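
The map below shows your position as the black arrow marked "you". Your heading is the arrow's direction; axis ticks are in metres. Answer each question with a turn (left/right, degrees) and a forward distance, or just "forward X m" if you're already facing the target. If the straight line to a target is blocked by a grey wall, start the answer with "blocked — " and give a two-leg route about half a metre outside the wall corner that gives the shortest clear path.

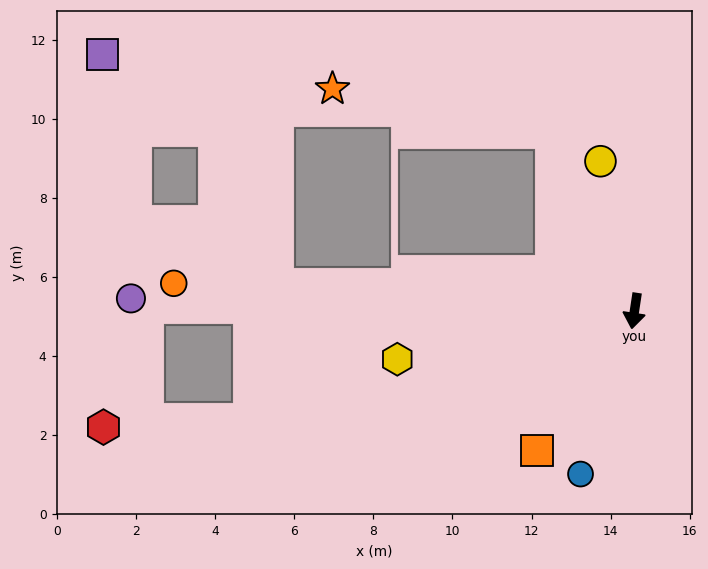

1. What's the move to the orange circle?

turn right 85°, forward 11.7 m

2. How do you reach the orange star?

blocked — turn right 147°, forward 5.0 m, then turn left 54°, forward 5.7 m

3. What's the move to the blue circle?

turn right 10°, forward 4.3 m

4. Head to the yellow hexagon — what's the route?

turn right 70°, forward 6.1 m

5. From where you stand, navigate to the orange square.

turn right 26°, forward 4.3 m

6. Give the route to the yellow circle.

turn right 159°, forward 3.9 m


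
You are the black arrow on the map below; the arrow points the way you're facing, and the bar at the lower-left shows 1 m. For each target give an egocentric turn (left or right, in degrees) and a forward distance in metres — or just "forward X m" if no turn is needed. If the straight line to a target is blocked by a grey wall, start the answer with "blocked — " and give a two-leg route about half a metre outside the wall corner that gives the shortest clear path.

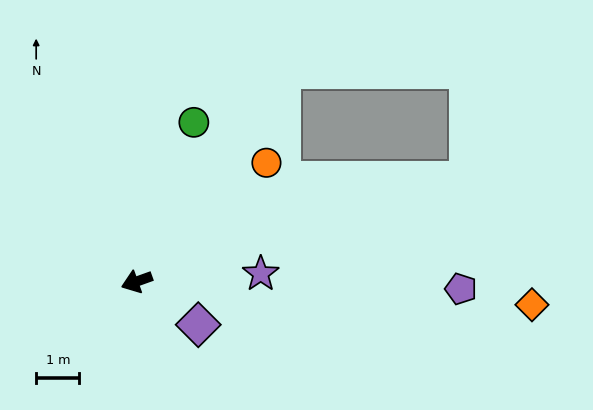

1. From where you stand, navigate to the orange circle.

turn right 157°, forward 4.1 m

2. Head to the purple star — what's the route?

turn left 164°, forward 2.9 m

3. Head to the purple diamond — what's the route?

turn left 125°, forward 1.7 m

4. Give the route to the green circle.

turn right 129°, forward 3.9 m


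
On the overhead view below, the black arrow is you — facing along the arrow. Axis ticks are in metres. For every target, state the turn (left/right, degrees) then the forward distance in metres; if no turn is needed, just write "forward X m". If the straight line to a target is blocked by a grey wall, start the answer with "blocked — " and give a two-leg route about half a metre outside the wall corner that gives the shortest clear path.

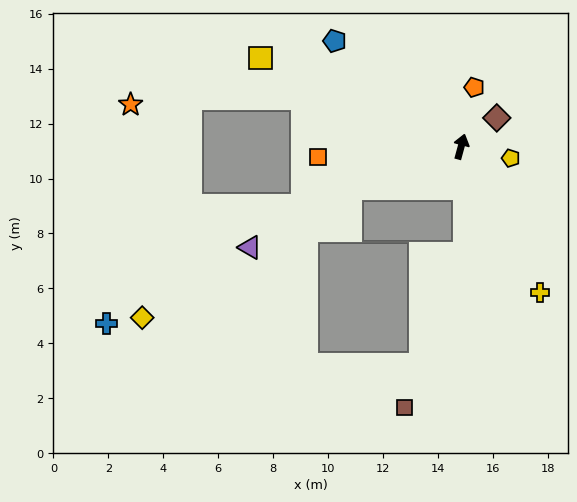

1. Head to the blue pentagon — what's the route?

turn left 65°, forward 6.0 m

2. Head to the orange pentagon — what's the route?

turn left 3°, forward 2.2 m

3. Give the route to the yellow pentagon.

turn right 88°, forward 1.9 m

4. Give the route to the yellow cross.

turn right 136°, forward 6.0 m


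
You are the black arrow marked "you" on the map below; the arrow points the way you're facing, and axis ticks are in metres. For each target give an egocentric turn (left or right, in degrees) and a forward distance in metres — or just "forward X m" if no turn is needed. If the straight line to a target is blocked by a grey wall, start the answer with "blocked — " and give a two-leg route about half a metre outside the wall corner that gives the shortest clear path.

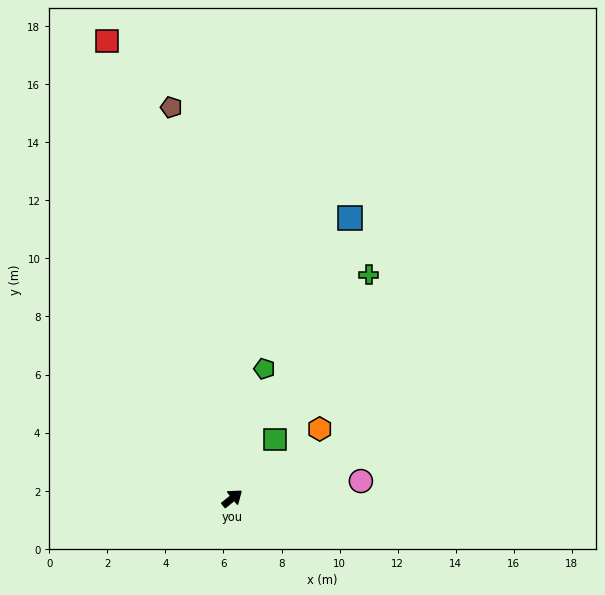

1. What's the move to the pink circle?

turn right 31°, forward 4.5 m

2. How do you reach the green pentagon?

turn left 37°, forward 4.6 m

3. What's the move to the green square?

turn left 15°, forward 2.5 m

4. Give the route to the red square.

turn left 66°, forward 16.3 m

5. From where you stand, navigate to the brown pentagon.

turn left 60°, forward 13.6 m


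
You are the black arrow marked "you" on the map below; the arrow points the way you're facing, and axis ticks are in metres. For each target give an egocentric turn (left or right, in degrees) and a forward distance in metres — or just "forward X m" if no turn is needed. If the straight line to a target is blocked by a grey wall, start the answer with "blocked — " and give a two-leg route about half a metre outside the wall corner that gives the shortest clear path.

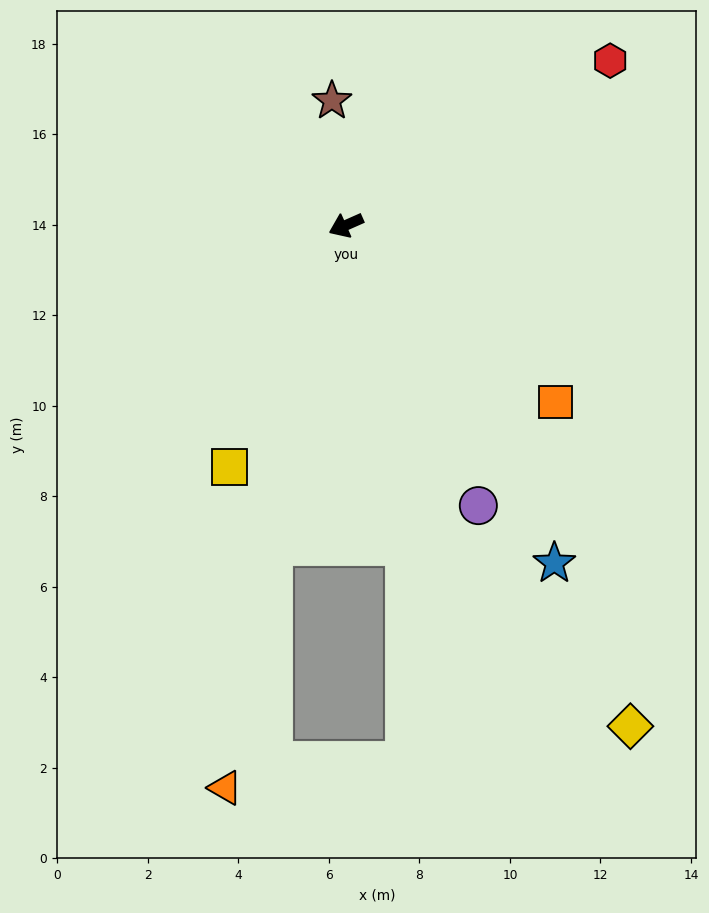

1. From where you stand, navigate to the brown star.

turn right 107°, forward 2.8 m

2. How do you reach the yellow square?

turn left 40°, forward 5.9 m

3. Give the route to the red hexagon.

turn right 172°, forward 6.9 m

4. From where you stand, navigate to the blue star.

turn left 98°, forward 8.8 m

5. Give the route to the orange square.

turn left 116°, forward 6.1 m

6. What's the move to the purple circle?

turn left 91°, forward 6.9 m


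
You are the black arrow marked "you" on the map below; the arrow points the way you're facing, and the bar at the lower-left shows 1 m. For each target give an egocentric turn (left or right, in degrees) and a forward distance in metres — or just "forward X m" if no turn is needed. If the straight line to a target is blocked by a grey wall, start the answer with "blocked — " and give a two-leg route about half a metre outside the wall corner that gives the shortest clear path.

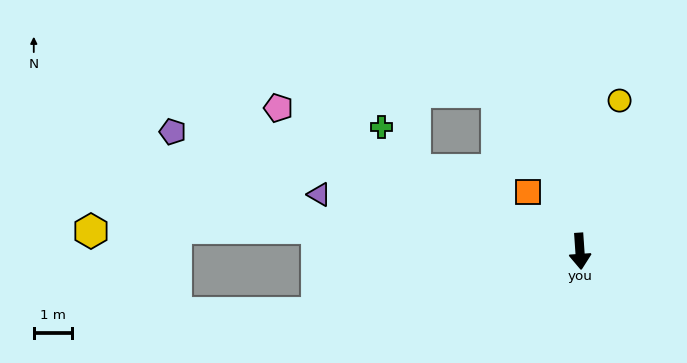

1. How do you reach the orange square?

turn right 143°, forward 2.1 m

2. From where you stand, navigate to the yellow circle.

turn left 161°, forward 4.1 m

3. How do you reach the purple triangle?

turn right 106°, forward 7.0 m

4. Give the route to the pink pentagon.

turn right 119°, forward 8.7 m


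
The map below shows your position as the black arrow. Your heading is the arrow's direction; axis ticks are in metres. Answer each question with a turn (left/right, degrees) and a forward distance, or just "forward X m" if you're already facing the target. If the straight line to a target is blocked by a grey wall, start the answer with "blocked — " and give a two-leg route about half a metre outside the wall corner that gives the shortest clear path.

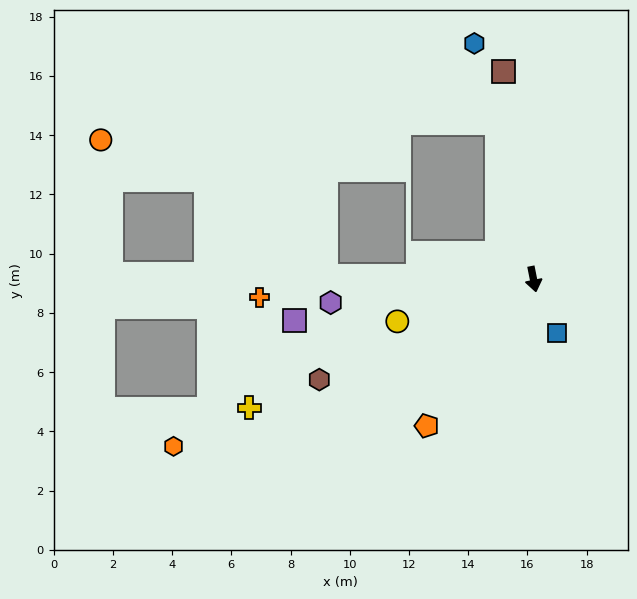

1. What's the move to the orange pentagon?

turn right 47°, forward 6.1 m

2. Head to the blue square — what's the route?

turn left 12°, forward 2.0 m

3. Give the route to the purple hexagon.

turn right 95°, forward 6.9 m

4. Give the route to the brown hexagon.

turn right 76°, forward 8.0 m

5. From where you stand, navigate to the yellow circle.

turn right 84°, forward 4.8 m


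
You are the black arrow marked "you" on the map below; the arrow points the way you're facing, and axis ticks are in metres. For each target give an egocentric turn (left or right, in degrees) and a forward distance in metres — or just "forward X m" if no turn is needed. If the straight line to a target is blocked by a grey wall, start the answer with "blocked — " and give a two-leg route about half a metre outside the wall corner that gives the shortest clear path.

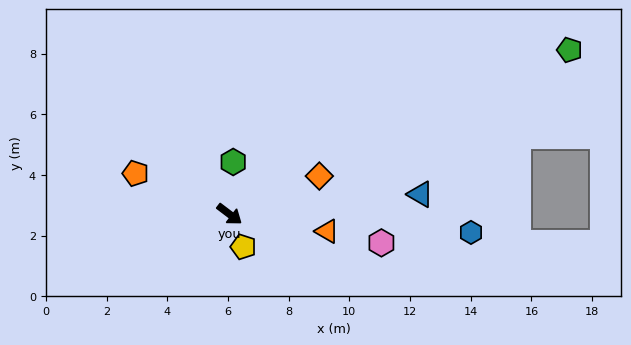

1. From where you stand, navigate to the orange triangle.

turn left 27°, forward 3.3 m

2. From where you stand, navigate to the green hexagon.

turn left 123°, forward 1.7 m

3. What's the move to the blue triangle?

turn left 43°, forward 6.3 m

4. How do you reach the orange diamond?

turn left 60°, forward 3.2 m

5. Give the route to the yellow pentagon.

turn right 30°, forward 1.2 m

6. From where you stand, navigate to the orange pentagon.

turn right 166°, forward 3.4 m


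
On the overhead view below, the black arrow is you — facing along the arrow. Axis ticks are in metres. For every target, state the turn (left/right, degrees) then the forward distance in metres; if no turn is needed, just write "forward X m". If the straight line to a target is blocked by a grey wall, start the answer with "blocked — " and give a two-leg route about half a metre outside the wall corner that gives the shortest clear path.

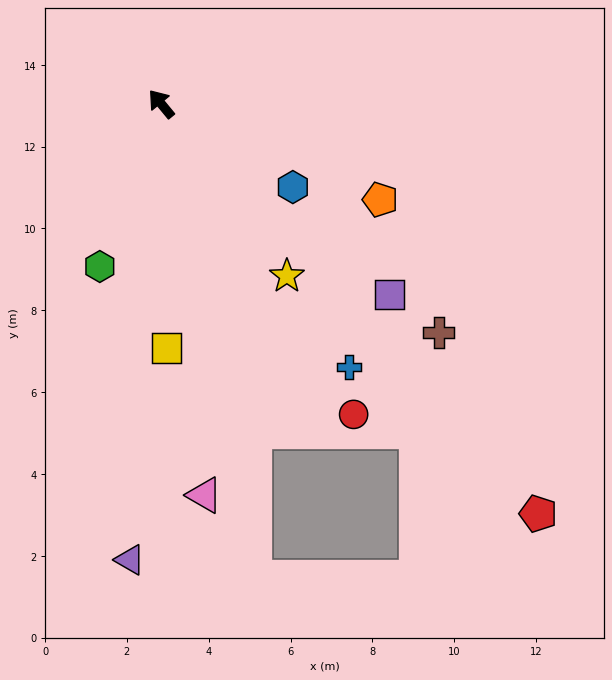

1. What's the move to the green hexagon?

turn left 120°, forward 4.3 m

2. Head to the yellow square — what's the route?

turn left 142°, forward 6.0 m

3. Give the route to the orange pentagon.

turn right 153°, forward 5.8 m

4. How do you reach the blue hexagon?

turn right 162°, forward 3.8 m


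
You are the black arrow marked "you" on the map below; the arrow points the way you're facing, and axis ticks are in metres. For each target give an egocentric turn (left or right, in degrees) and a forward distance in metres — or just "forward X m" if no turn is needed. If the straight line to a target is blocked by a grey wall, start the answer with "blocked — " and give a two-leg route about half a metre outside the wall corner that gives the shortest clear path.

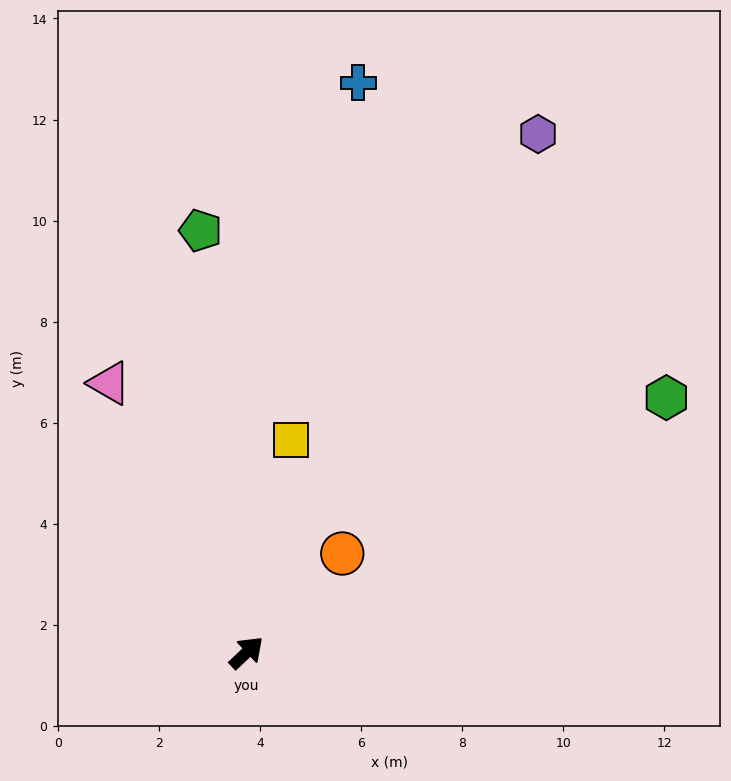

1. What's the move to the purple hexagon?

turn left 17°, forward 11.8 m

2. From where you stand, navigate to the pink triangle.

turn left 74°, forward 6.0 m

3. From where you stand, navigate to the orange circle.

turn left 3°, forward 2.7 m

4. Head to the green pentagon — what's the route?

turn left 53°, forward 8.4 m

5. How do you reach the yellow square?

turn left 35°, forward 4.3 m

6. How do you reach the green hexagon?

turn right 12°, forward 9.7 m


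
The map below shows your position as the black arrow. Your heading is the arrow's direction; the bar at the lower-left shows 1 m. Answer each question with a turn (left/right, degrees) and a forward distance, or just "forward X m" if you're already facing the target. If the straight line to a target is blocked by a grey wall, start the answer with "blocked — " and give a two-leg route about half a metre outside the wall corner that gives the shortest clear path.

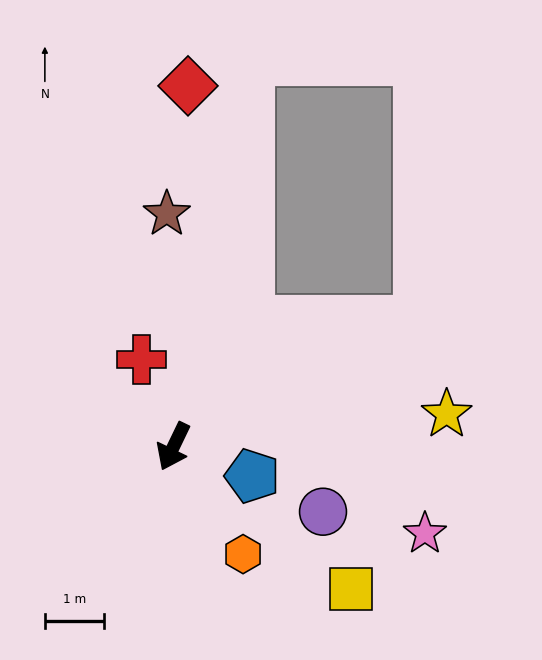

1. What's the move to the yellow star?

turn left 122°, forward 4.7 m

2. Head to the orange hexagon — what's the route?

turn left 59°, forward 2.2 m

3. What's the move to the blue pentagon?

turn left 95°, forward 1.4 m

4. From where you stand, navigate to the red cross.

turn right 134°, forward 1.6 m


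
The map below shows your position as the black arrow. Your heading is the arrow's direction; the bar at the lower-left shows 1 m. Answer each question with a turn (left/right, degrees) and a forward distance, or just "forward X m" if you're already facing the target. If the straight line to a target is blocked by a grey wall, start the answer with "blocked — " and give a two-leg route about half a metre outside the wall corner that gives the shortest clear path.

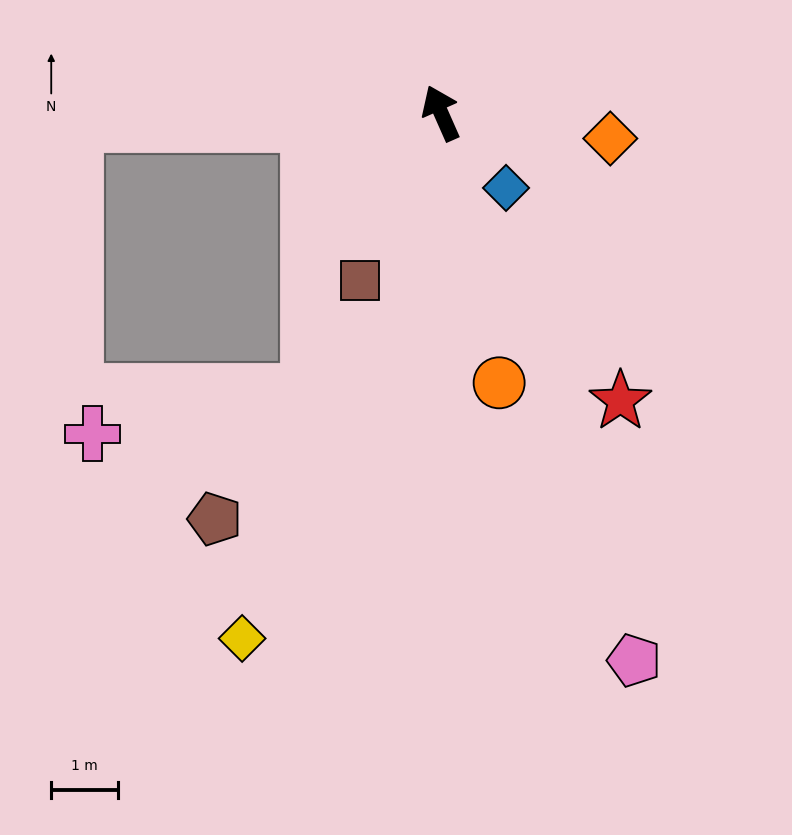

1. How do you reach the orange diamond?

turn right 122°, forward 2.6 m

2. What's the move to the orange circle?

turn left 168°, forward 4.1 m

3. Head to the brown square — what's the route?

turn left 130°, forward 2.8 m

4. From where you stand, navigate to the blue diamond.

turn right 163°, forward 1.5 m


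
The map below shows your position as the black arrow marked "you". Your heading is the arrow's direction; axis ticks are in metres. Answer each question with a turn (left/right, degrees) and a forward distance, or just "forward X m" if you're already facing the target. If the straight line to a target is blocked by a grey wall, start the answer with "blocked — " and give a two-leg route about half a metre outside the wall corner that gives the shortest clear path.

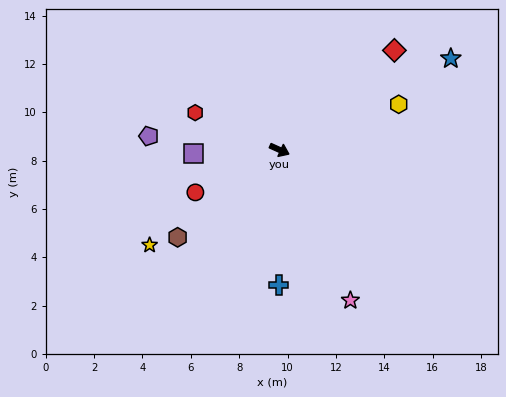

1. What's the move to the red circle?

turn right 129°, forward 3.9 m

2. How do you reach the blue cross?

turn right 66°, forward 5.6 m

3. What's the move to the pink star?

turn right 40°, forward 6.9 m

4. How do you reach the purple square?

turn right 153°, forward 3.5 m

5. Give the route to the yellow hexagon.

turn left 45°, forward 5.3 m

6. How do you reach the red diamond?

turn left 65°, forward 6.3 m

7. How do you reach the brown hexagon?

turn right 115°, forward 5.6 m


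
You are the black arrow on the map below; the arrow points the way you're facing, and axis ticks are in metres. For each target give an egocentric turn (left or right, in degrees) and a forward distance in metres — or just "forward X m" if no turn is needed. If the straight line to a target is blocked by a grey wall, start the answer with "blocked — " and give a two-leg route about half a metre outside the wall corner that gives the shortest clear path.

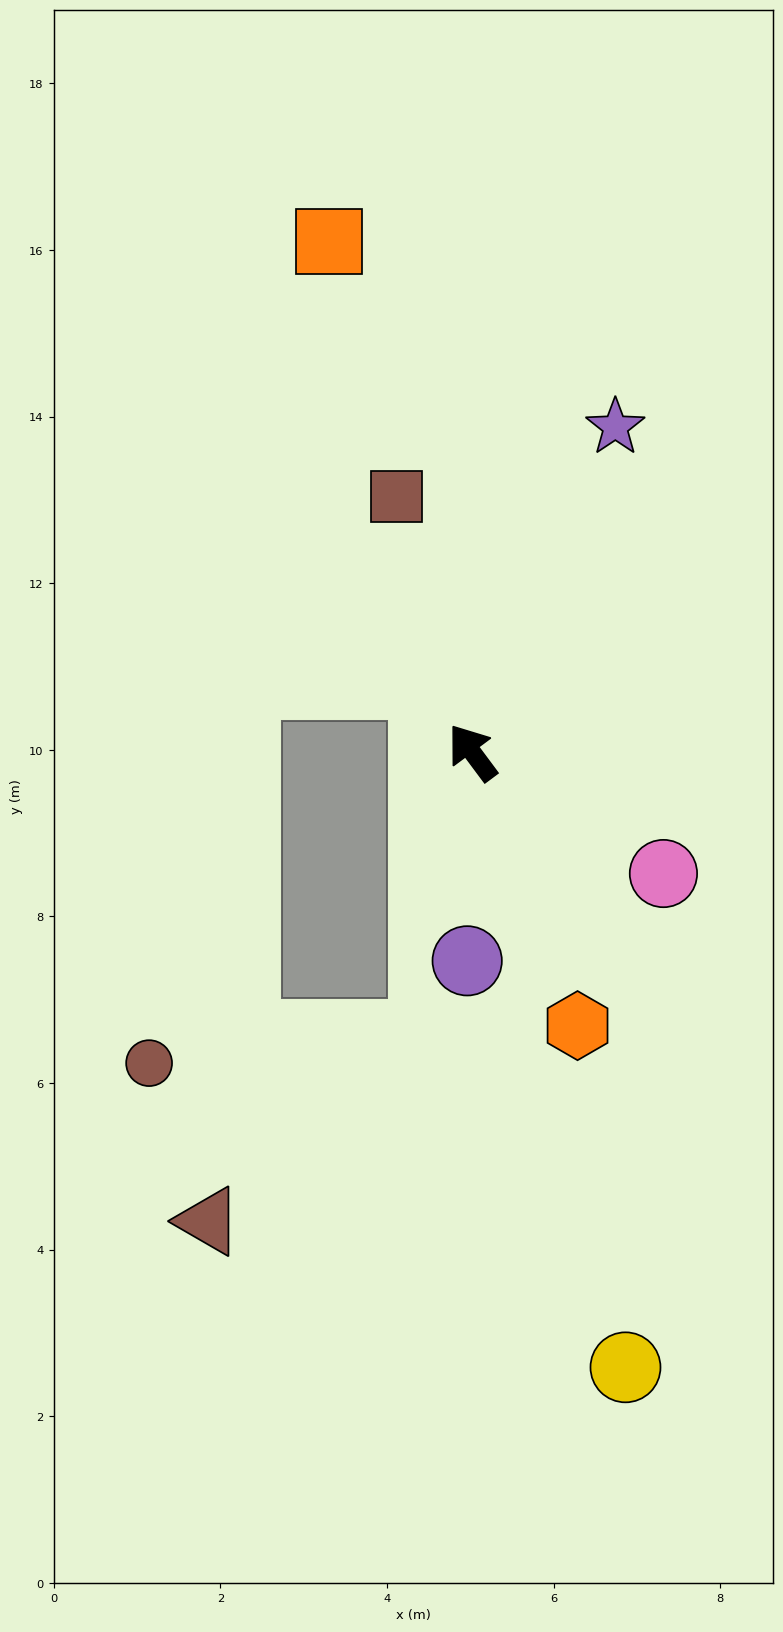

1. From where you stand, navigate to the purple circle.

turn left 142°, forward 2.5 m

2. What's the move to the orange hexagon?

turn left 164°, forward 3.5 m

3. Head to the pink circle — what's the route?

turn right 159°, forward 2.7 m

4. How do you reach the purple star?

turn right 60°, forward 4.3 m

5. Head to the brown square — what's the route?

turn right 20°, forward 3.2 m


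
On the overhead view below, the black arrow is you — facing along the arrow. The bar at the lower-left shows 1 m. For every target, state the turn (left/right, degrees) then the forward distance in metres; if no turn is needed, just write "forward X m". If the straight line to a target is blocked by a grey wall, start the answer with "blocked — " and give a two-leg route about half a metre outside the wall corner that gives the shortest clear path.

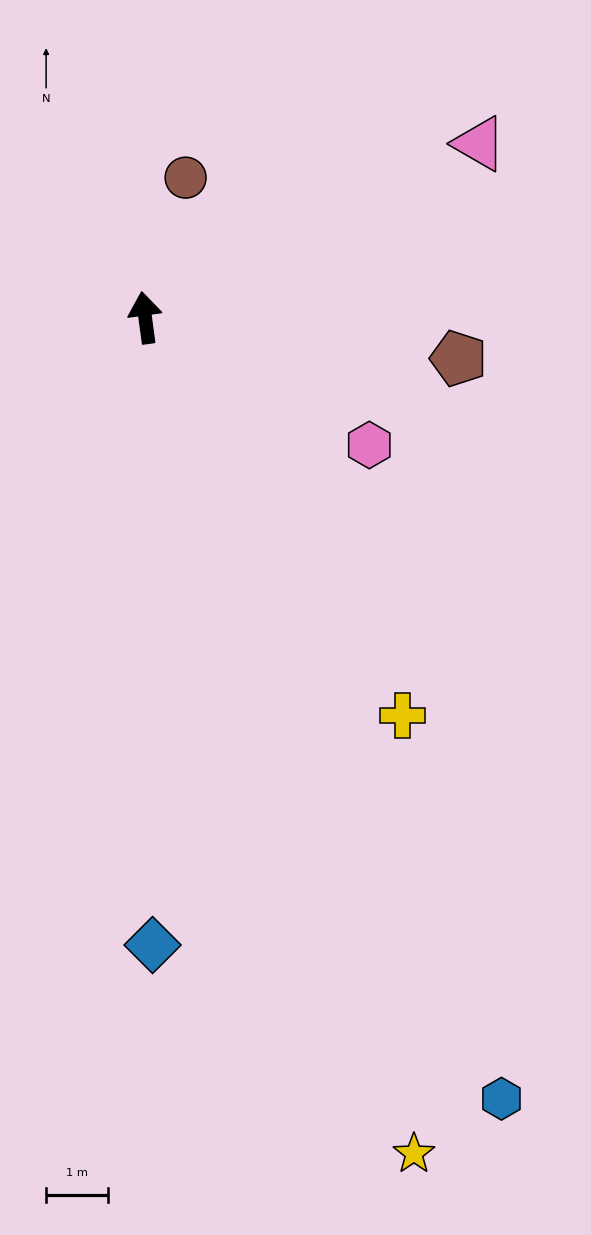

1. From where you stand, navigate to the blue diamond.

turn left 173°, forward 10.2 m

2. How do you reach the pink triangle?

turn right 70°, forward 6.1 m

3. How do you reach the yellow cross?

turn right 155°, forward 7.7 m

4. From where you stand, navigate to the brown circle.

turn right 24°, forward 2.4 m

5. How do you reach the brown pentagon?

turn right 105°, forward 5.1 m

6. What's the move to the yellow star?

turn right 170°, forward 14.3 m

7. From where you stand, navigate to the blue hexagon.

turn right 163°, forward 13.9 m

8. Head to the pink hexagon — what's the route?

turn right 127°, forward 4.2 m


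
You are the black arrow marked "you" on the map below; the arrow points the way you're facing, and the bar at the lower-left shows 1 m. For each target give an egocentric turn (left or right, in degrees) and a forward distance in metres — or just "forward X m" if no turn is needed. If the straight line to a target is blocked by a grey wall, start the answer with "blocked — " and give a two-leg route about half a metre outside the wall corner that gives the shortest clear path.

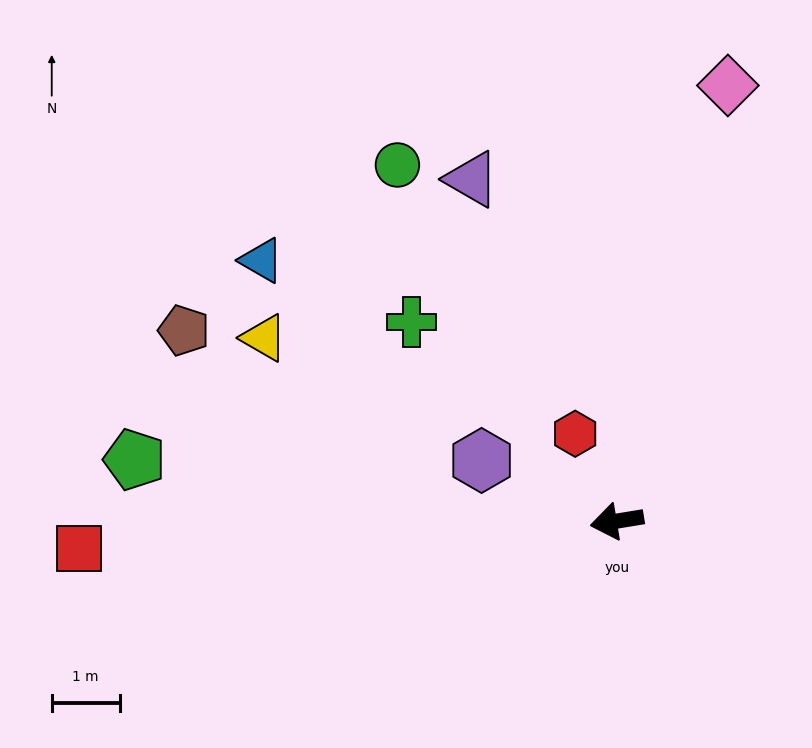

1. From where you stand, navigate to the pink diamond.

turn right 114°, forward 6.6 m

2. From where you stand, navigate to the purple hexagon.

turn right 33°, forward 2.2 m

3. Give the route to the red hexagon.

turn right 74°, forward 1.4 m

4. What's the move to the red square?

turn right 6°, forward 7.9 m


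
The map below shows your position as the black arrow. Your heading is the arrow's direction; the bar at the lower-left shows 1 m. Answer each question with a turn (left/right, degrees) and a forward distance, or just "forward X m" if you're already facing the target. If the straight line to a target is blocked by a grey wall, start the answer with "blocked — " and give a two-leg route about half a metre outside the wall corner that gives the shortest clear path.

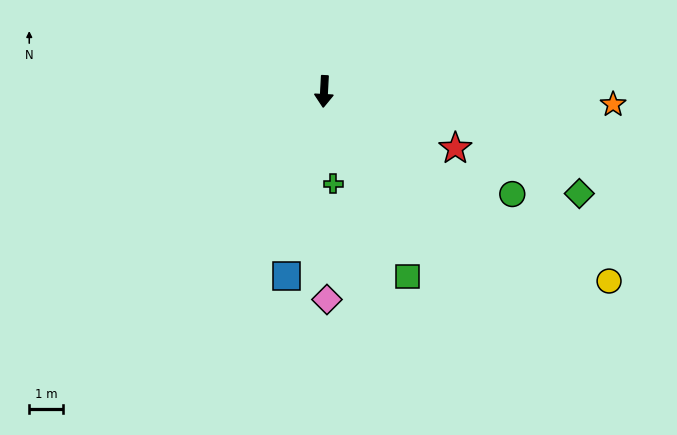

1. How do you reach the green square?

turn left 27°, forward 6.1 m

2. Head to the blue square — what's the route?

turn right 8°, forward 5.7 m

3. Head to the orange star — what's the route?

turn left 90°, forward 8.7 m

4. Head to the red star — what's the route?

turn left 70°, forward 4.3 m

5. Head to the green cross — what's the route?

turn left 9°, forward 2.8 m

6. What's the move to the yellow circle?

turn left 59°, forward 10.3 m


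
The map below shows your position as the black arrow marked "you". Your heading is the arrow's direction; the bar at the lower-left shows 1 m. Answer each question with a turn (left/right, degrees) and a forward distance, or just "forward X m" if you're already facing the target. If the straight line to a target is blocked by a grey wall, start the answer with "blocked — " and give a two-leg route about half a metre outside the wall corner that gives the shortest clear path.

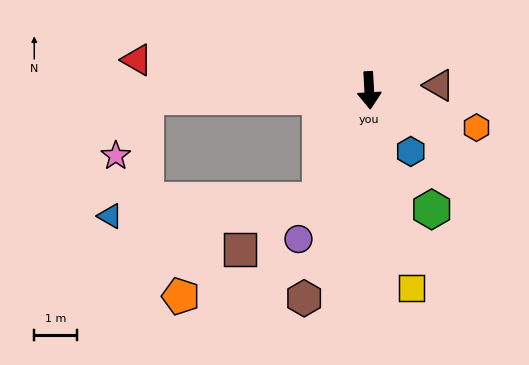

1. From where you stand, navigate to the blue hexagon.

turn left 31°, forward 1.7 m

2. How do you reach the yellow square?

turn left 9°, forward 4.8 m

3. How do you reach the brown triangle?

turn left 91°, forward 1.6 m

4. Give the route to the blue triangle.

blocked — turn right 27°, forward 2.8 m, then turn right 62°, forward 5.0 m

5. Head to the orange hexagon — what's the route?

turn left 68°, forward 2.7 m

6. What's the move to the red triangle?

turn right 101°, forward 5.5 m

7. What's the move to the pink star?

blocked — turn right 92°, forward 5.3 m, then turn left 62°, forward 1.6 m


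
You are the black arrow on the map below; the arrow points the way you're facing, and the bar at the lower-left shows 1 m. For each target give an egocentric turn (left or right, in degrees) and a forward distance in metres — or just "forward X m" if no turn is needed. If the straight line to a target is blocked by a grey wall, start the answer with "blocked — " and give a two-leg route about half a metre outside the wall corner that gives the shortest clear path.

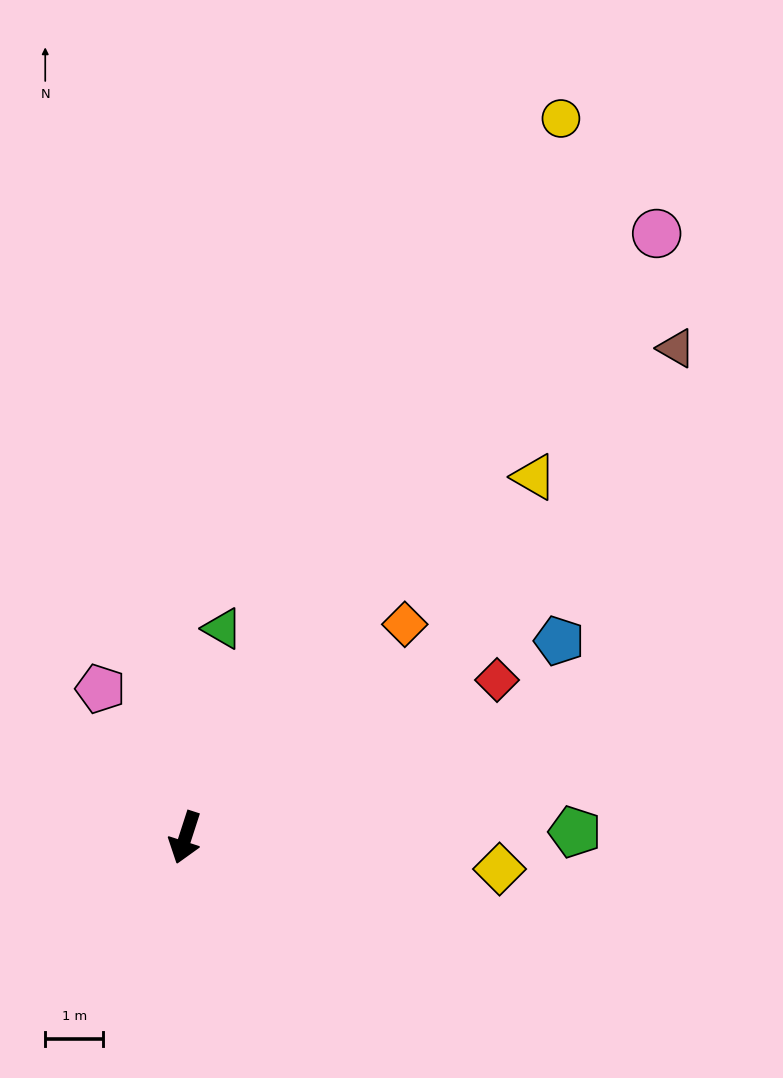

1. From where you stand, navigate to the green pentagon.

turn left 109°, forward 6.7 m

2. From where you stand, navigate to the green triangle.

turn right 172°, forward 3.7 m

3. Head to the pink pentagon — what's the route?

turn right 132°, forward 2.9 m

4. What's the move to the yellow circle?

turn left 170°, forward 14.0 m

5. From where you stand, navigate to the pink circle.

turn left 160°, forward 13.2 m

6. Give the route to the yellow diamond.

turn left 102°, forward 5.4 m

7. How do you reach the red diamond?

turn left 135°, forward 6.0 m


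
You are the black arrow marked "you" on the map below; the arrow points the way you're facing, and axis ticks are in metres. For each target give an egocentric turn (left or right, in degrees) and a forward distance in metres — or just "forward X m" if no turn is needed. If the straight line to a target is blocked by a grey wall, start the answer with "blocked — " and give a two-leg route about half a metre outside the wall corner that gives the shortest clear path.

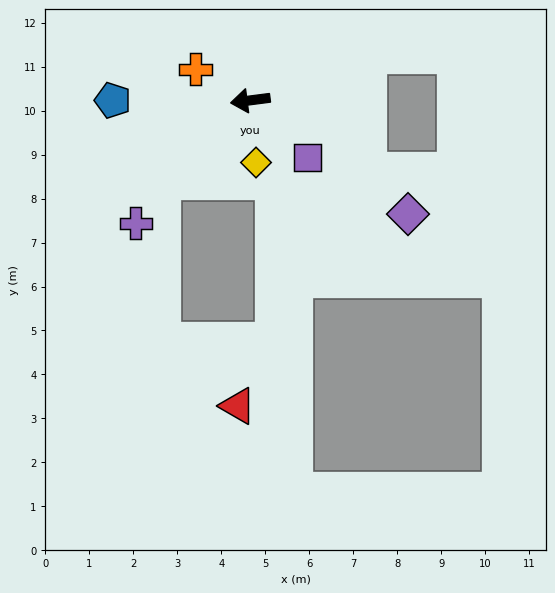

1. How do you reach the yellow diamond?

turn left 88°, forward 1.4 m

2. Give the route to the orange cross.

turn right 37°, forward 1.4 m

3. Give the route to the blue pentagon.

turn right 7°, forward 3.1 m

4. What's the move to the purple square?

turn left 128°, forward 1.8 m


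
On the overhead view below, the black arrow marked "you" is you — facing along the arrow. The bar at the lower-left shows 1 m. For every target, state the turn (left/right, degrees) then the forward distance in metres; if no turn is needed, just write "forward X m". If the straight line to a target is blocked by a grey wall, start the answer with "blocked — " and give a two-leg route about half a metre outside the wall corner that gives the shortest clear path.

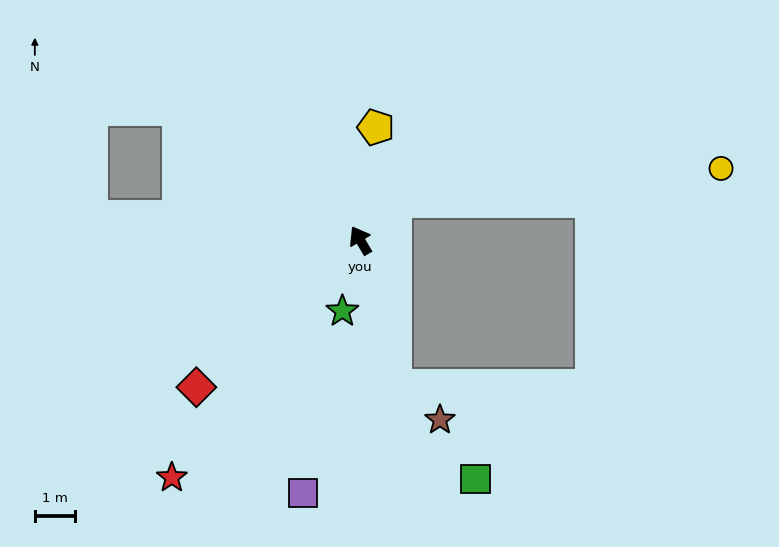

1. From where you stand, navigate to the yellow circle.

blocked — turn right 72°, forward 1.3 m, then turn right 43°, forward 8.1 m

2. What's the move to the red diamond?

turn left 101°, forward 5.5 m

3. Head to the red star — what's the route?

turn left 111°, forward 7.5 m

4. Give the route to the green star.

turn left 135°, forward 1.8 m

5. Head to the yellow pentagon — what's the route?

turn right 38°, forward 2.8 m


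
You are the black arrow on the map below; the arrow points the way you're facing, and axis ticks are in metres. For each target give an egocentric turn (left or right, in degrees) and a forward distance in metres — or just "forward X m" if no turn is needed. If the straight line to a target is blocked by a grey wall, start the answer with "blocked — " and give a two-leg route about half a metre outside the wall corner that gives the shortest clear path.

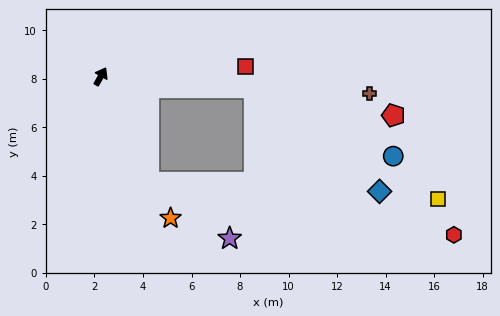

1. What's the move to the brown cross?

turn right 64°, forward 11.1 m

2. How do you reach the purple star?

blocked — turn right 126°, forward 4.8 m, then turn left 30°, forward 4.0 m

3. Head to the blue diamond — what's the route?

blocked — turn right 65°, forward 6.3 m, then turn right 35°, forward 6.7 m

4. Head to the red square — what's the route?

turn right 57°, forward 6.0 m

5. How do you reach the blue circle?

blocked — turn right 65°, forward 6.3 m, then turn right 21°, forward 6.4 m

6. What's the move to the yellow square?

blocked — turn right 65°, forward 6.3 m, then turn right 26°, forward 8.9 m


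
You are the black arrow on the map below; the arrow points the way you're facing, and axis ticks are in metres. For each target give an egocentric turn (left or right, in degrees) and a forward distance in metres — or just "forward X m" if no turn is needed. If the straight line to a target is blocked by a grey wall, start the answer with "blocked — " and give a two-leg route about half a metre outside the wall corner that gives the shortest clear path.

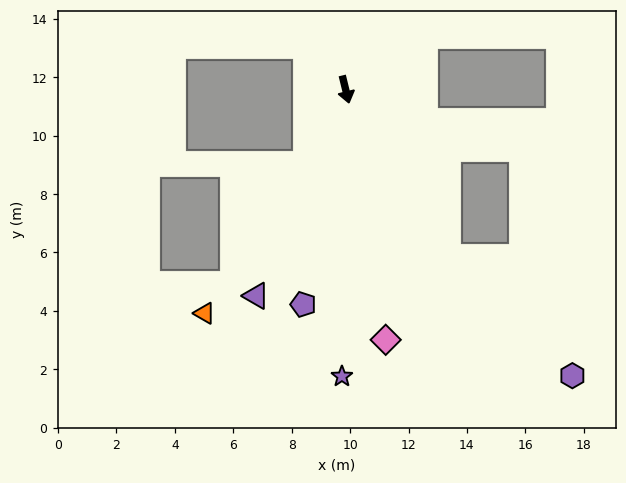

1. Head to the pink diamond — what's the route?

turn right 5°, forward 8.7 m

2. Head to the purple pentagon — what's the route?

turn right 25°, forward 7.5 m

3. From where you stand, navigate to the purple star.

turn right 14°, forward 9.8 m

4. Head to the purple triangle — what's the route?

turn right 37°, forward 7.7 m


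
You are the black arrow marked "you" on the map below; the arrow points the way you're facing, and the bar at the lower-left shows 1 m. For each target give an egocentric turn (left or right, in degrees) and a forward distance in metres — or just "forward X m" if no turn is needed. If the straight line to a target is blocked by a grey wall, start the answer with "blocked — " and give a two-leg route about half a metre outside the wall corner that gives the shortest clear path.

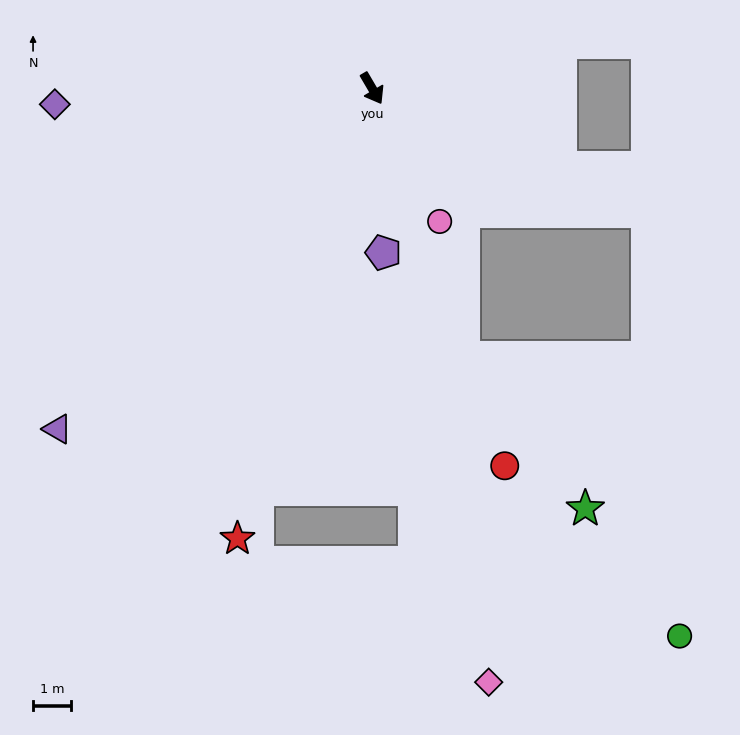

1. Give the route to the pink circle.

turn right 3°, forward 3.9 m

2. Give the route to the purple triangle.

turn right 73°, forward 12.2 m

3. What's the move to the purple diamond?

turn right 118°, forward 8.3 m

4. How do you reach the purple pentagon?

turn right 26°, forward 4.3 m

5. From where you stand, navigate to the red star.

turn right 47°, forward 12.3 m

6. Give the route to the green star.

blocked — turn right 12°, forward 7.4 m, then turn left 21°, forward 5.1 m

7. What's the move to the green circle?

blocked — turn left 35°, forward 7.9 m, then turn right 61°, forward 11.1 m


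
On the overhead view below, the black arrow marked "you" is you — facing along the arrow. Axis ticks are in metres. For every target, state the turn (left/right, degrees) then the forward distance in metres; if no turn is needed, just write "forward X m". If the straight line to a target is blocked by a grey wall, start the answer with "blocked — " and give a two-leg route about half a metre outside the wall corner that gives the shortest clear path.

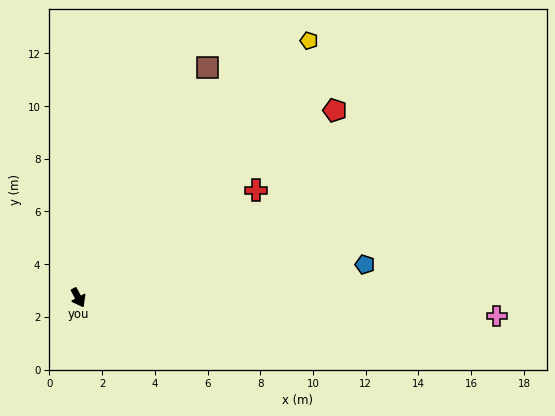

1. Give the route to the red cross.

turn left 93°, forward 7.9 m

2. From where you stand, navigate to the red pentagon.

turn left 98°, forward 12.0 m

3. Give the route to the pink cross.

turn left 59°, forward 15.9 m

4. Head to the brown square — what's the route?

turn left 122°, forward 10.0 m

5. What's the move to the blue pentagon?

turn left 68°, forward 10.9 m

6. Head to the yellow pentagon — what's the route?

turn left 110°, forward 13.1 m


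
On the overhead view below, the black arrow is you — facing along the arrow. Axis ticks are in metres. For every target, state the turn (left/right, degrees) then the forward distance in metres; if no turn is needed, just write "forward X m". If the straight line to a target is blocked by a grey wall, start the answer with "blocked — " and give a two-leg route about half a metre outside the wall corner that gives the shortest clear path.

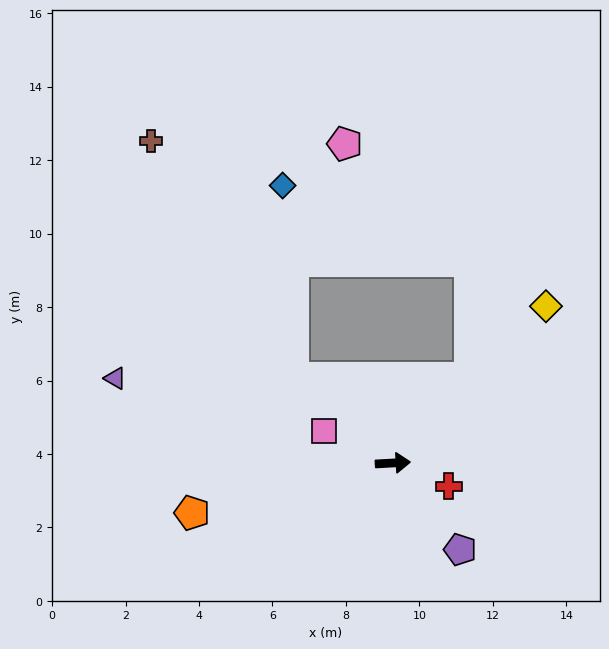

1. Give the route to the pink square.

turn left 152°, forward 2.1 m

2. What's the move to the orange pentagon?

turn right 169°, forward 5.6 m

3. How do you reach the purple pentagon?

turn right 55°, forward 3.0 m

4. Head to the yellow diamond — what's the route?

turn left 43°, forward 6.0 m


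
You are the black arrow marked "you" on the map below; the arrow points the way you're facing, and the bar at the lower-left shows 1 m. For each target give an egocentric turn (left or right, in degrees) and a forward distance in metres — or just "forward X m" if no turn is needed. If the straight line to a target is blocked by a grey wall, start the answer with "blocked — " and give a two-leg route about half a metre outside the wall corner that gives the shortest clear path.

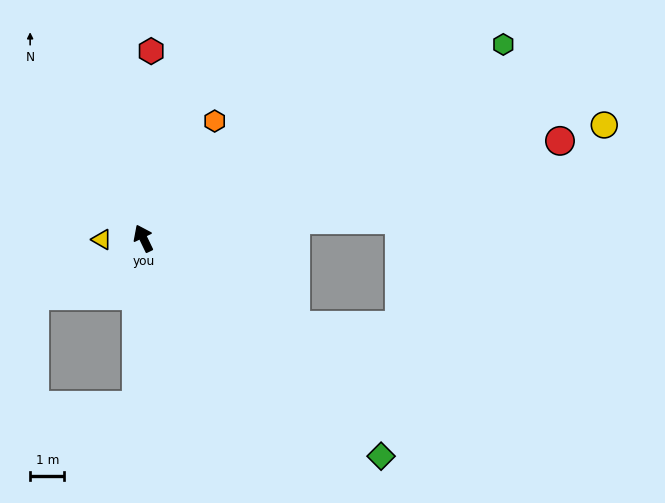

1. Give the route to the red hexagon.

turn right 28°, forward 5.5 m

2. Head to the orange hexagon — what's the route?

turn right 57°, forward 4.0 m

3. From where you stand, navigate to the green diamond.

turn right 158°, forward 9.4 m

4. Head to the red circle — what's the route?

turn right 103°, forward 12.5 m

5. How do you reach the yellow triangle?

turn left 66°, forward 1.2 m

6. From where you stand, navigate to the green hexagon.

turn right 87°, forward 12.0 m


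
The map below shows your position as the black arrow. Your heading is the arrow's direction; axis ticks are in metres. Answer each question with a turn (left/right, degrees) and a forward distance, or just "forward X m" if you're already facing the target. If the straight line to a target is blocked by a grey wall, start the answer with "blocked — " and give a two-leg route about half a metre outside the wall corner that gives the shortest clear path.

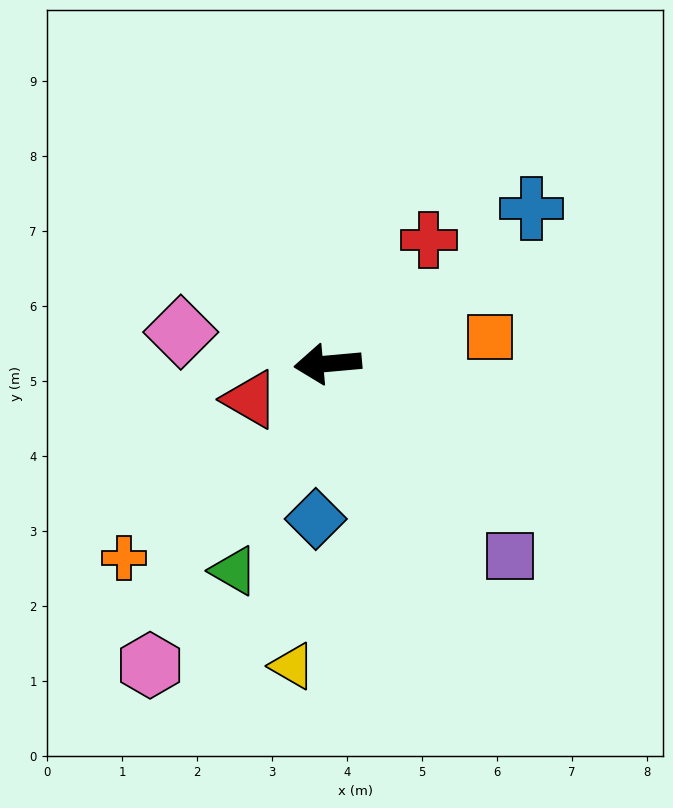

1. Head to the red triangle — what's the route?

turn left 20°, forward 1.1 m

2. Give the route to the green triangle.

turn left 60°, forward 3.0 m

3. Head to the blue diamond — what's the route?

turn left 80°, forward 2.1 m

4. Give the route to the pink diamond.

turn right 17°, forward 2.0 m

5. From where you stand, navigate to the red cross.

turn right 134°, forward 2.1 m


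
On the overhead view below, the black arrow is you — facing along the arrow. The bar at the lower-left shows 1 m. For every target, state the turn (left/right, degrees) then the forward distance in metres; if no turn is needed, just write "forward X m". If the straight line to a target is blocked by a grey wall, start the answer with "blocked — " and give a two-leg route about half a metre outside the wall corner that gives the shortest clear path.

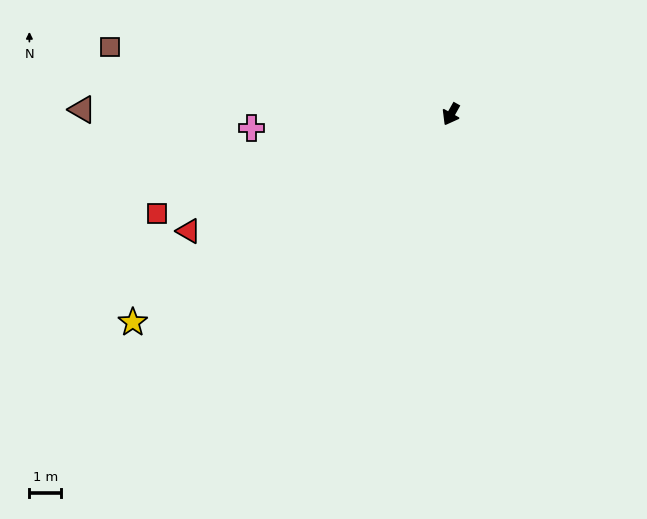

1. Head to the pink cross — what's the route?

turn right 57°, forward 6.3 m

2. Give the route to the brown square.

turn right 72°, forward 11.0 m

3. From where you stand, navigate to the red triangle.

turn right 37°, forward 9.1 m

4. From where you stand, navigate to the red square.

turn right 42°, forward 9.8 m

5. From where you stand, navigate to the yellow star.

turn right 28°, forward 12.0 m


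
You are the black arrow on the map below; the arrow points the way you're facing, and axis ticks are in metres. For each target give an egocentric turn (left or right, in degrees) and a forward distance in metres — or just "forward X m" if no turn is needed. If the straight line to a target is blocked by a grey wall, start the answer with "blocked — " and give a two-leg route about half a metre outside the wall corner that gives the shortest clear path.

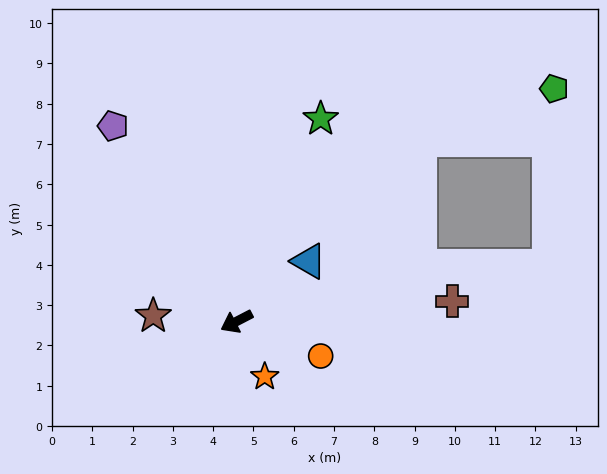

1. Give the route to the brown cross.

turn left 158°, forward 5.4 m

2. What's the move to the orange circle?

turn left 130°, forward 2.3 m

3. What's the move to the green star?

turn right 140°, forward 5.4 m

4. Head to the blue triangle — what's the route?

turn right 168°, forward 2.3 m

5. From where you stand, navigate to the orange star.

turn left 90°, forward 1.5 m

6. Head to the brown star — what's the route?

turn right 31°, forward 2.1 m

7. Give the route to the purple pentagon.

turn right 85°, forward 5.7 m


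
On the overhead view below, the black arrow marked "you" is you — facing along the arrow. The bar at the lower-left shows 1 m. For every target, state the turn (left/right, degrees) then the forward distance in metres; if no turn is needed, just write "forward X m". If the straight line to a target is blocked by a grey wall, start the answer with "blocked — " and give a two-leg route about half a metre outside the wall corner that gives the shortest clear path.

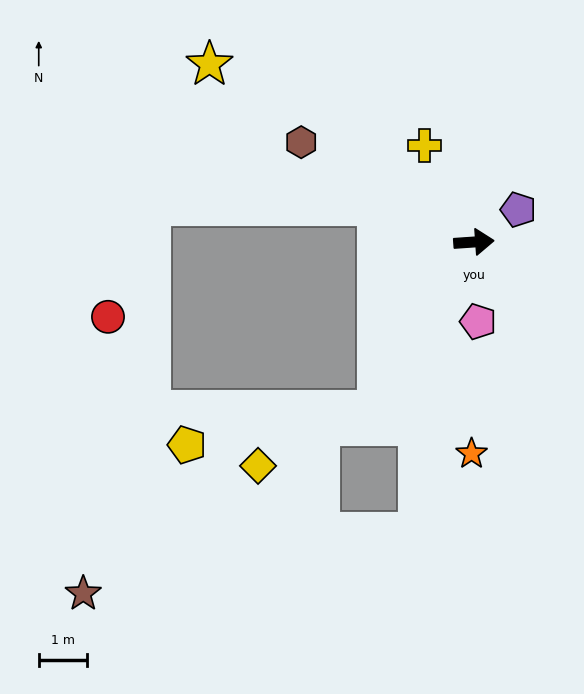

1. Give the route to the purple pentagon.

turn left 32°, forward 1.1 m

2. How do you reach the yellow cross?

turn left 113°, forward 2.3 m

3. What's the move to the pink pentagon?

turn right 91°, forward 1.7 m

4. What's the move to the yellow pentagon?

blocked — turn right 124°, forward 4.1 m, then turn right 50°, forward 4.0 m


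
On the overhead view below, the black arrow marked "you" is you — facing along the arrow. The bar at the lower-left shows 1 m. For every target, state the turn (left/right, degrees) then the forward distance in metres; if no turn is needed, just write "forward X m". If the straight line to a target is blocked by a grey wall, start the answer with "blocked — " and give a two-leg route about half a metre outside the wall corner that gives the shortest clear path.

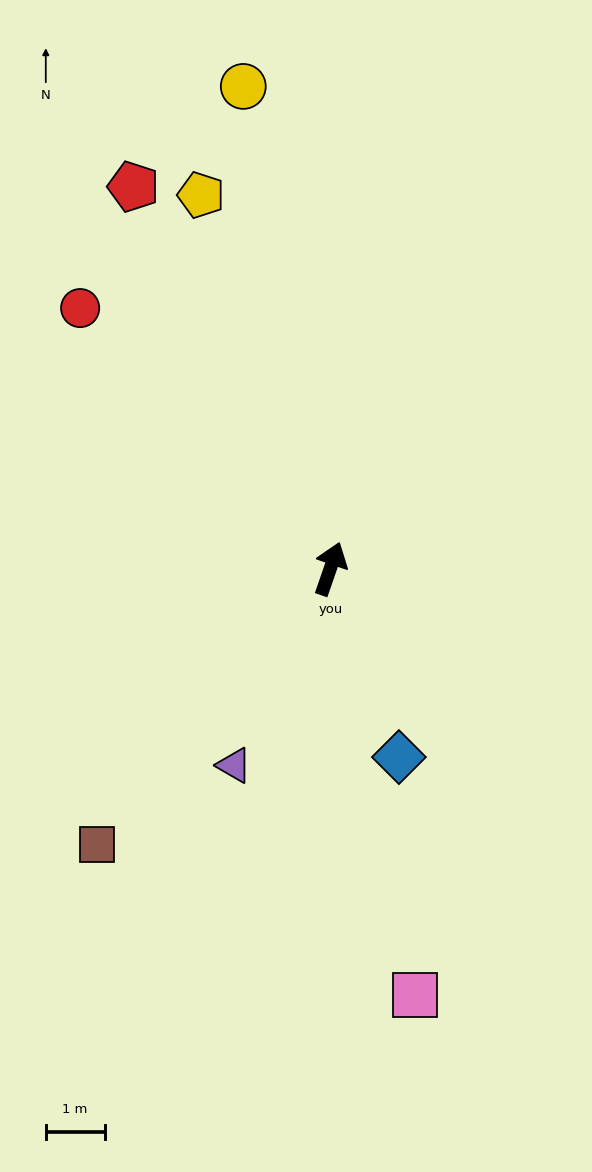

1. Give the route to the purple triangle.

turn left 173°, forward 3.7 m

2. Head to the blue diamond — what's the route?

turn right 141°, forward 3.4 m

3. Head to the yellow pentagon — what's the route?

turn left 38°, forward 6.7 m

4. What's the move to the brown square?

turn left 159°, forward 6.2 m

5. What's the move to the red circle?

turn left 63°, forward 6.1 m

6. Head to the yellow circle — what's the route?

turn left 29°, forward 8.3 m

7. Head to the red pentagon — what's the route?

turn left 46°, forward 7.3 m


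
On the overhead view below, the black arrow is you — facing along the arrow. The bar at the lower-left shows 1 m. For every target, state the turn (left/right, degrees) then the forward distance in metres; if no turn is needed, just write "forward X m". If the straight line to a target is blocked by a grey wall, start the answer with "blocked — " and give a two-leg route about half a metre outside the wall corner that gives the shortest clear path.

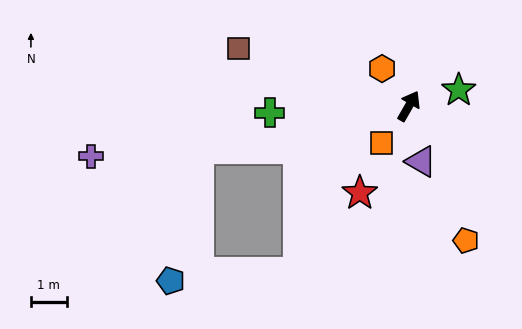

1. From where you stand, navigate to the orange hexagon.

turn left 66°, forward 1.3 m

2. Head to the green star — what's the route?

turn right 42°, forward 1.5 m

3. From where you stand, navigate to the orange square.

turn left 173°, forward 1.3 m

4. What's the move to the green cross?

turn left 123°, forward 3.9 m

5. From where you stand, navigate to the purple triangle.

turn right 138°, forward 1.6 m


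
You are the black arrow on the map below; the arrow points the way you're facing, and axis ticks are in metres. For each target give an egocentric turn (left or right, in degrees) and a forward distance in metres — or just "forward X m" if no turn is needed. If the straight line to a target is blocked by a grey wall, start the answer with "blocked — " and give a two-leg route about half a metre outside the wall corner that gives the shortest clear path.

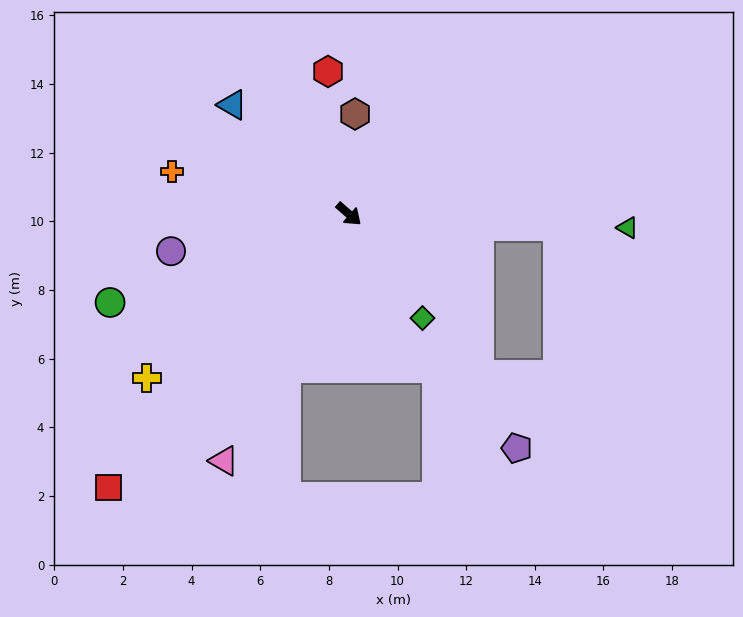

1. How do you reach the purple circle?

turn right 127°, forward 5.3 m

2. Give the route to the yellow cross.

turn right 100°, forward 7.6 m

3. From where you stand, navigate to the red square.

turn right 90°, forward 10.6 m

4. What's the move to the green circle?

turn right 119°, forward 7.4 m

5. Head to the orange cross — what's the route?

turn right 152°, forward 5.3 m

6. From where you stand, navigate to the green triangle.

turn left 38°, forward 8.1 m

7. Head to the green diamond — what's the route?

turn right 14°, forward 3.7 m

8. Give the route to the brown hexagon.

turn left 128°, forward 2.9 m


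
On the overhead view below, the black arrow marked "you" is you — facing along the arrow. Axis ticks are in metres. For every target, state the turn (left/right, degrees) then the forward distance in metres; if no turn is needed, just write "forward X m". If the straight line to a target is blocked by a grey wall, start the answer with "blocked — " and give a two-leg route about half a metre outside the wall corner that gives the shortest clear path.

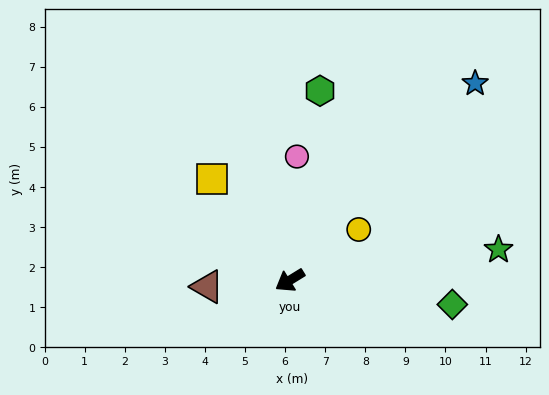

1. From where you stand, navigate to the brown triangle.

turn right 27°, forward 2.1 m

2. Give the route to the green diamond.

turn left 140°, forward 4.1 m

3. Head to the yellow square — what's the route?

turn right 84°, forward 3.2 m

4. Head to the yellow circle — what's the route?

turn right 175°, forward 2.1 m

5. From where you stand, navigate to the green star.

turn left 157°, forward 5.3 m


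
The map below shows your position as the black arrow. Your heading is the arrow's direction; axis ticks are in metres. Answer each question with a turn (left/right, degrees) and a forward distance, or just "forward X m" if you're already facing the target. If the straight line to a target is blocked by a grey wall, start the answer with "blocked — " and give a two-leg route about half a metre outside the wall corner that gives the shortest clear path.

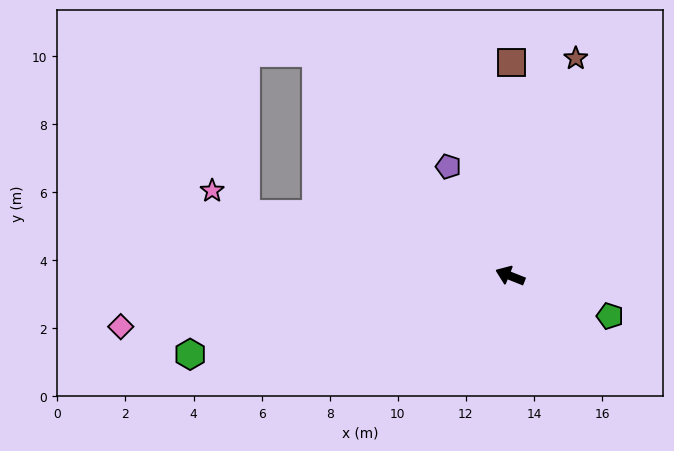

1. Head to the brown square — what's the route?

turn right 69°, forward 6.3 m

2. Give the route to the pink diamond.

turn left 29°, forward 11.5 m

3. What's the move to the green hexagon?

turn left 35°, forward 9.7 m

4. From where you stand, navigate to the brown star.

turn right 85°, forward 6.7 m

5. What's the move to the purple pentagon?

turn right 39°, forward 3.7 m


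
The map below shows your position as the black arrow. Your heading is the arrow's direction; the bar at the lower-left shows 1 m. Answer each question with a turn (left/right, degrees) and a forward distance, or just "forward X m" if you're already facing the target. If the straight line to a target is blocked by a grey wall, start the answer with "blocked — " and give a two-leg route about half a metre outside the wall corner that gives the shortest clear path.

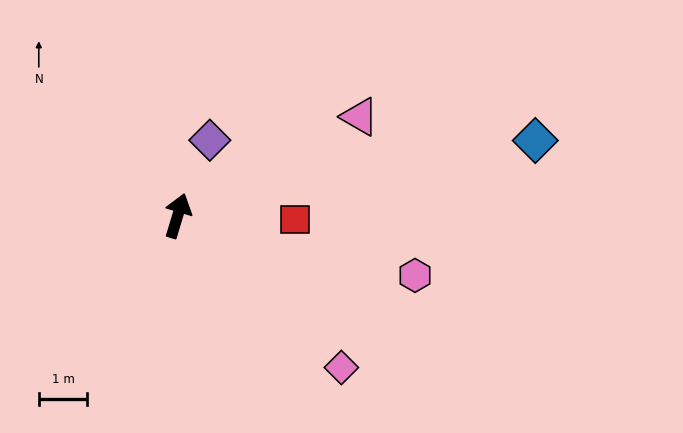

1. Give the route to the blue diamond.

turn right 61°, forward 7.5 m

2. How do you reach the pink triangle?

turn right 45°, forward 4.2 m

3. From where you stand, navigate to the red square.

turn right 75°, forward 2.4 m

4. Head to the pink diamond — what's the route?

turn right 116°, forward 4.6 m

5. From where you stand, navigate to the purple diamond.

turn right 6°, forward 1.7 m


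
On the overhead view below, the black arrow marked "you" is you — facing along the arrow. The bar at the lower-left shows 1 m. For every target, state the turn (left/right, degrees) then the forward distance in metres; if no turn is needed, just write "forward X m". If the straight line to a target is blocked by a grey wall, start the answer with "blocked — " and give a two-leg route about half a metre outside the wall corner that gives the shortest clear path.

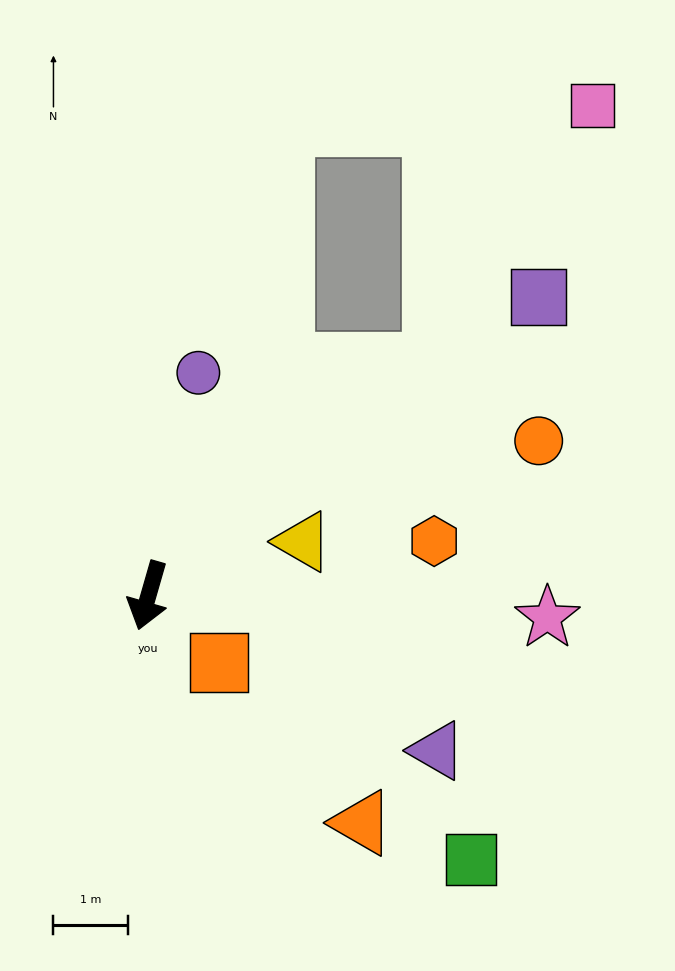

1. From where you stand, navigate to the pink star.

turn left 103°, forward 5.4 m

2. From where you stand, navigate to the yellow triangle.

turn left 125°, forward 2.2 m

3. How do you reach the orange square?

turn left 63°, forward 1.3 m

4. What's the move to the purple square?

turn left 143°, forward 6.6 m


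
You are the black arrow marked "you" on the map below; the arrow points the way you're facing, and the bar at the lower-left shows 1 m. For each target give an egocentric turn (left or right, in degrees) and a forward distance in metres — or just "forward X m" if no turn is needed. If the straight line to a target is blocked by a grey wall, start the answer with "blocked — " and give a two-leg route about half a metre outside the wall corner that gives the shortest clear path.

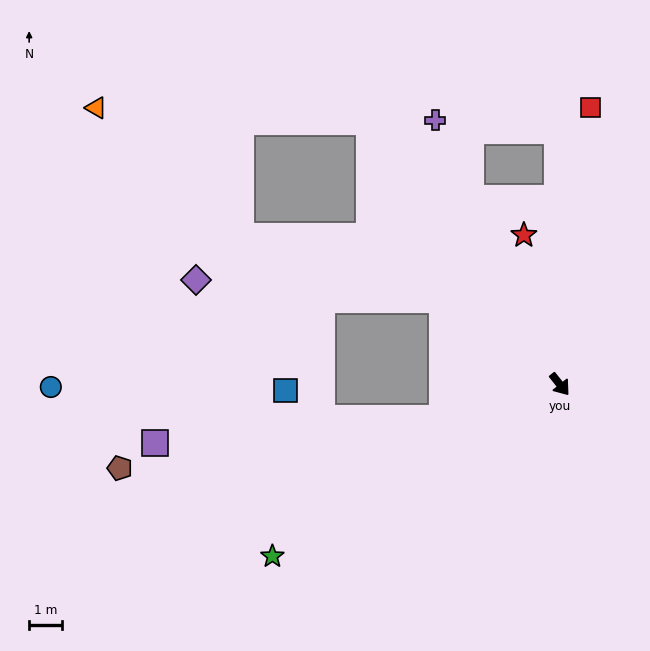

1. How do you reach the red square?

turn left 135°, forward 8.6 m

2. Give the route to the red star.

turn left 155°, forward 4.7 m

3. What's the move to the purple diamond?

blocked — turn right 164°, forward 4.5 m, then turn left 31°, forward 7.6 m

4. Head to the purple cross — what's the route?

turn left 167°, forward 9.0 m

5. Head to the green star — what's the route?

turn right 98°, forward 10.3 m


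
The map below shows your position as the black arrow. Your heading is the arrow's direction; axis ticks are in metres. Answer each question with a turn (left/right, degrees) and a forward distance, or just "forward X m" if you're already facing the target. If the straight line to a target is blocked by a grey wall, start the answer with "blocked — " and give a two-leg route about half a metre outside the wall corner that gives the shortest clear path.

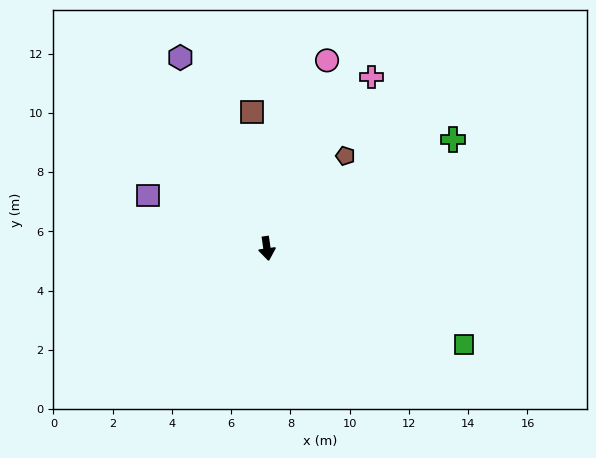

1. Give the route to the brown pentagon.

turn left 132°, forward 4.1 m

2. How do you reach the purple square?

turn right 122°, forward 4.4 m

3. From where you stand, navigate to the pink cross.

turn left 141°, forward 6.8 m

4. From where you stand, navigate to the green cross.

turn left 112°, forward 7.3 m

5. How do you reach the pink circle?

turn left 154°, forward 6.7 m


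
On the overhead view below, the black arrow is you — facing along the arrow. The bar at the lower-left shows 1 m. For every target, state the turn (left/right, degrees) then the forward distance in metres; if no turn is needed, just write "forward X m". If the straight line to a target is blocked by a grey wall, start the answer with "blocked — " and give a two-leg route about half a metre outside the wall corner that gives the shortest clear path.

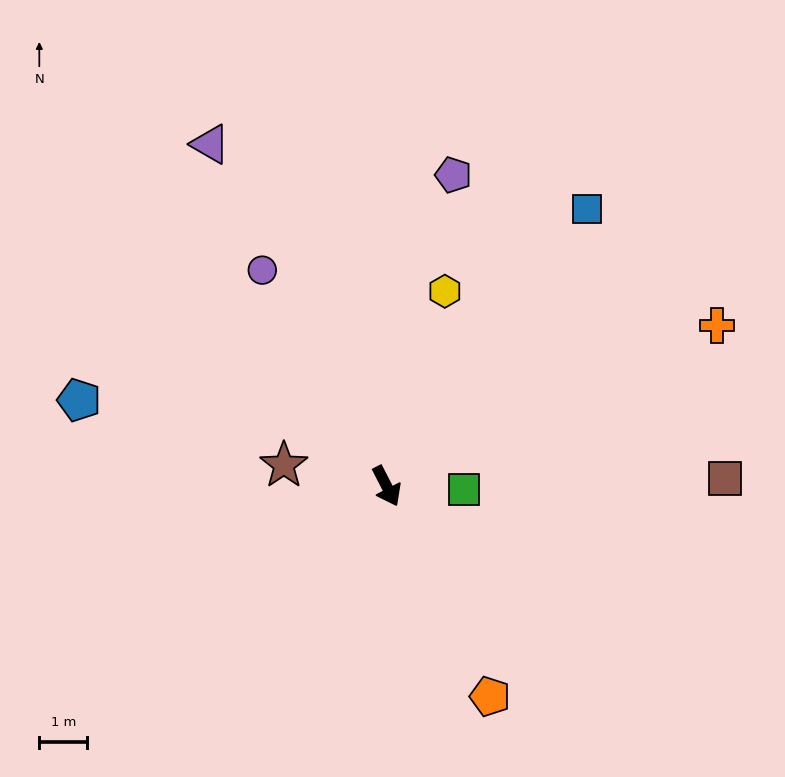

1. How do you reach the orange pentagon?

forward 4.9 m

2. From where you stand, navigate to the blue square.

turn left 117°, forward 7.1 m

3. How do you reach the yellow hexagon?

turn left 136°, forward 4.2 m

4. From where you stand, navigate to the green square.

turn left 60°, forward 1.6 m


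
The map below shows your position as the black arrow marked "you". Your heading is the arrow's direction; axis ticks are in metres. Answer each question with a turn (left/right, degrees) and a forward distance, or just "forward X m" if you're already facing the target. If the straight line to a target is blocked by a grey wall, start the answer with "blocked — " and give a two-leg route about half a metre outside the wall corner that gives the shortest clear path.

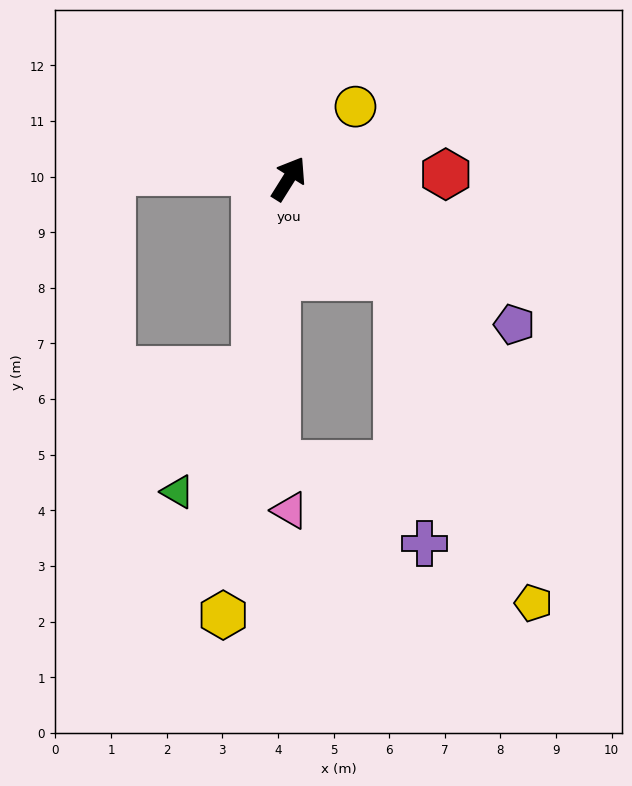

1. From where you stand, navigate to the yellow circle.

turn right 11°, forward 1.8 m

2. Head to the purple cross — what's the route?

blocked — turn right 100°, forward 2.6 m, then turn right 42°, forward 4.8 m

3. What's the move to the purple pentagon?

turn right 91°, forward 4.8 m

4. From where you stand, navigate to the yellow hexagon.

turn right 157°, forward 7.9 m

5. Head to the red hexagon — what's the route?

turn right 56°, forward 2.8 m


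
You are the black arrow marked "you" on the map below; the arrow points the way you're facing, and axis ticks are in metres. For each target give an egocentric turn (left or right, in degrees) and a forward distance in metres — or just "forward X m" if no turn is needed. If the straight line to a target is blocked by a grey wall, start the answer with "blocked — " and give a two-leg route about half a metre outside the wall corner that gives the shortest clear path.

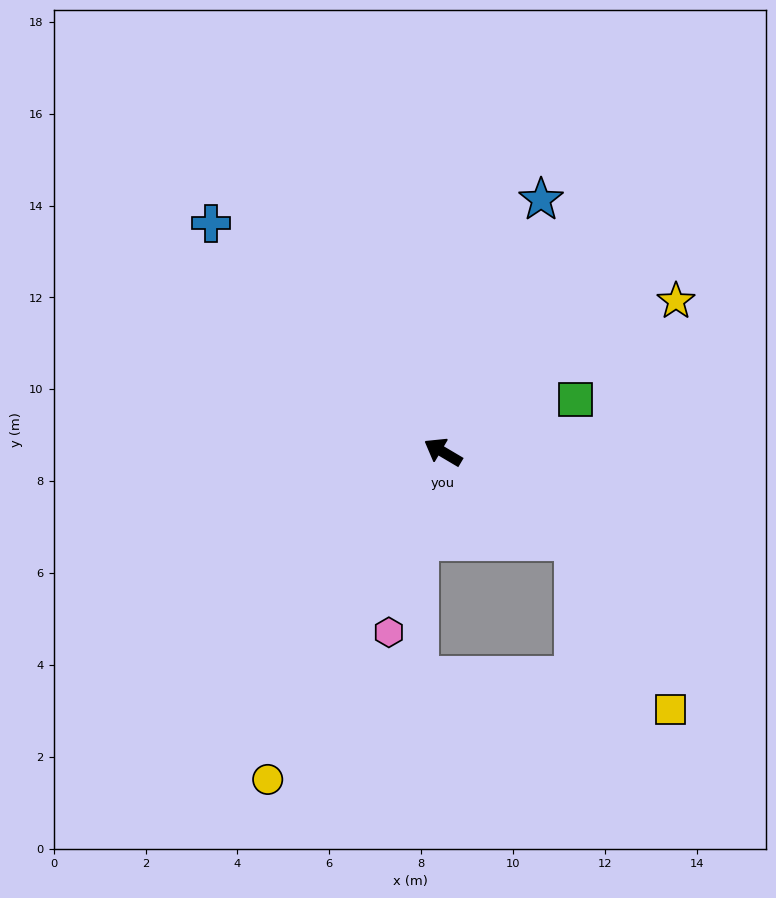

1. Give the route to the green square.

turn right 128°, forward 3.1 m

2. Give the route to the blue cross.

turn right 14°, forward 7.1 m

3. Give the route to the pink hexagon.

turn left 104°, forward 4.1 m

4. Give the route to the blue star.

turn right 81°, forward 5.9 m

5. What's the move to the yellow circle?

turn left 92°, forward 8.1 m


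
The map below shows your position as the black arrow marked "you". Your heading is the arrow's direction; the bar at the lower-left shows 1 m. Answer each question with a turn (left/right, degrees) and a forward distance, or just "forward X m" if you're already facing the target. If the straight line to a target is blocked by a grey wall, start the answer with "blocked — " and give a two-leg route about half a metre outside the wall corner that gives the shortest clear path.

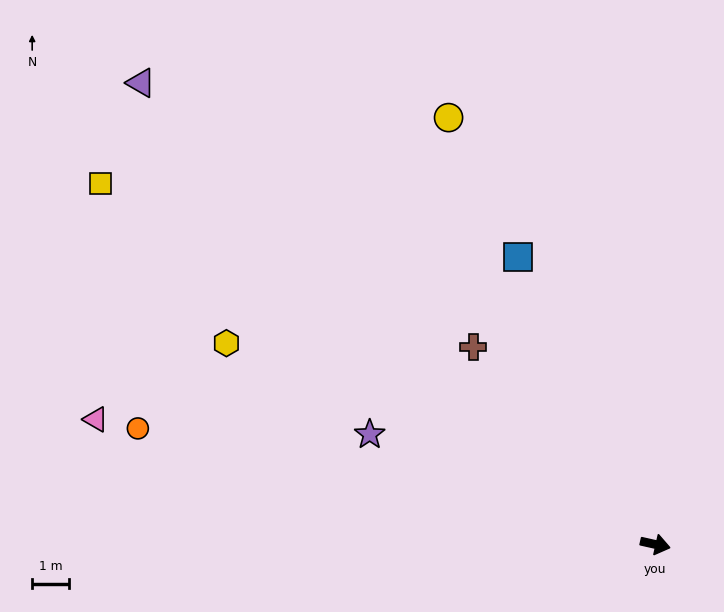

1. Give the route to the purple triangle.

turn left 151°, forward 18.6 m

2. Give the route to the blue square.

turn left 128°, forward 8.6 m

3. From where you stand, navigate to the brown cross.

turn left 145°, forward 7.2 m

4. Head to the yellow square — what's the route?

turn left 160°, forward 17.8 m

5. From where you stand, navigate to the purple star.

turn left 172°, forward 8.2 m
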